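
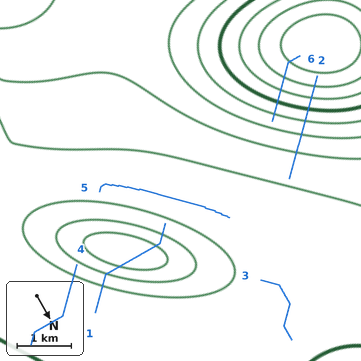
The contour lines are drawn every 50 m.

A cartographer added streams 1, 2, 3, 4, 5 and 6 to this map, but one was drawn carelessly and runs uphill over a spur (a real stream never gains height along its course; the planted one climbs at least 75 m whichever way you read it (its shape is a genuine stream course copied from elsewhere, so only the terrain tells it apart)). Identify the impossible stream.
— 1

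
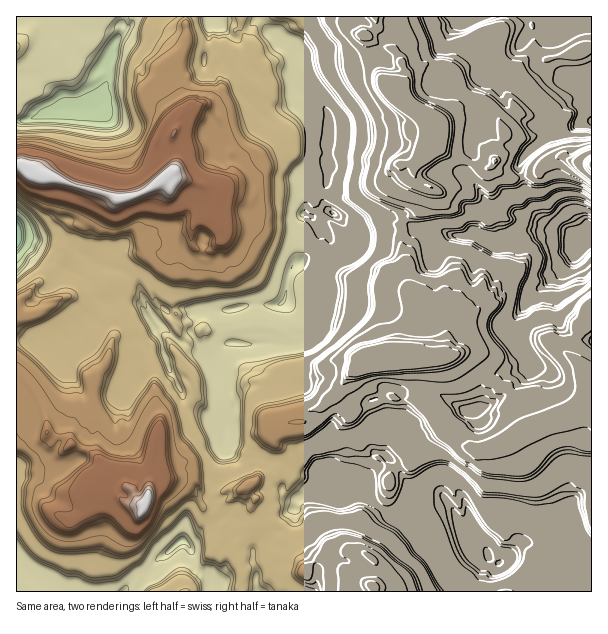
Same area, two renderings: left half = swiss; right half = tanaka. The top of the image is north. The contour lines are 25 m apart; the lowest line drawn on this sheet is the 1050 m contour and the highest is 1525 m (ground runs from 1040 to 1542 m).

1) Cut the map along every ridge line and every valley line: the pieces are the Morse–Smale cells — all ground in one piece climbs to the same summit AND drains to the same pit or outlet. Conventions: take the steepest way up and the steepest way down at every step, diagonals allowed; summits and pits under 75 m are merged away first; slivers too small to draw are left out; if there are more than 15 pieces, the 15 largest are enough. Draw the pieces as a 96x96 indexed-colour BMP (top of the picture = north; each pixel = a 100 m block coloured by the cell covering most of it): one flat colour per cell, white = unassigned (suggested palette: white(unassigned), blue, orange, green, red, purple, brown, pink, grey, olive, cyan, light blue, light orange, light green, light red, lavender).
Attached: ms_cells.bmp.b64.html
<image width="96" height="96" href="data:image/bmp;base64,Qk12EgAAAAAAAHYAAAAoAAAAYAAAAGAAAAABAAQAAAAAAAASAAATCwAAEwsAABAAAAAAAAAA////ALR3HwAOf/8ALKAsACgn1gC9Z5QAS1aMAMJ34wB/f38AIr28AM++FwDox64AeLv/AIrfmACWmP8A1bDFAAAAAAmZmZmZmQAAAAAAAAAAAAAAAAAAAAAAAAAAALu7u7u7u7u73d3d3d3d3d3d3QAAAJmZmZmZmZAAAAAAAAAAAAAAAAAAAAAAAAAAALu7u7u7u7u7vd3d3d3d3d3d3QAJmZmZmZmZmZkAAAAAAAAAAAAAAAAAAAAAAAAAALu7u7u7u7u7vd3d3d3d3d3d3QCZmZmZmZmZmZmZAAAAAAAAAAAAAAALuwAAAAAAALu7u7u7u7u7u93d3d3d3d3d3QmZmZmZmZmZmZmZkAAAAAAAAAAAAAu7u7AAAAAAALu7u7u7u7u7u93d3d3d3d3d3ZmZmZmZmZmZmZmZmQAAAAAAAAAAAAu7u7uwAAAAC7u7u7u7u7u7u7Mz3d3d3d3d3ZmZmZmZmZmZmZmZmZAAAAAAAAAAALu7u7u7uwAAu7u7u7u7u7u7u7MzPd3d3d3d3ZmZmZmZmZmZmZmZmZkAAAAAAAAAALu7u7u7u7u7u7u7u7u7u7u7uzMzPd3d3d3d3ZmZmZmZmZmZmZmZmZmZkAAAAAAAAAu7u7u7u7u7u7u7u7u7u7uzMzMzMzM93d3d3ZmZmZmZmZmZmZmZmZmZmQAAAAAAAAu7u7u7u7u7u7u7u7uwAAuzMzMzMzMzM93d3ZmZmZmZmZmZmZmZmZmZmZkAAAAAAAALu7u7u7u7u7u7u7sAAAAzMzMzMzMzMzPd3ZmZmZmZmZmZmZmZmZmZmZmZAAAAAAALu7u7u7u7u7u7u7sAAAAzMzMzMzMzMzPd3ZmZmZmIiZmZmZmZmZmZmZmZAAAAAAAAu7u7u7u7u7u7u7AAAAMzMzMzMzMzMzPd3ZmZmYiIiJmZmZmZmZmZmZmQAAAAAAAAu7u7u7u7u7AAAAAAAAMzMzMzMzMzMzPd3ZmZiIiIiImZmZmJmZmZmZiAAAAAAAAAC7u7u7u7uwAAAAAAADMzMzMzMzMzMzPd3YiIiIiIiImZmYiImZmZmYiAAAAAAAAAC7u7u7u7sAAAAAAzMzMzMzMzMzMzMzM93YiIiIiIiIiIiIiImZmZmYiAAAAAAAAAAAC7u7u7AAAAAAMzMzMzMzMzMzMzMzPd3YiIiIiIiIiIiIiImZmZiIiAAAAAAAAAAAAAAzMwAAAAADMzMzMzMzMzMzMzMzM93YiIiIiIiIiIiIiIaJmIiIiAAAAAAAAAAAAAMzMzAAAAAzMzMzMzMzMzMzMzMzM93YiIiIiIiIiIiIiIZmZmiIiGAAAAAAAAAAAAMzMzAAAAMzMzMzMzMzMzMzMzMzMz3YiIiIiIiIiIiIiIZmZmZmZmAAAAAAAAMzMzMzMzMAAAMzMzMzMzMzMzMzMzMzMzM4iIiIiIiIiIiIiIhmZmZmZmAAAAAAMzMzMzMzMzMAADMzMzMzMzMzMzMzMzMzMzM4iIiIiIiIiIiIiIhmZmZmZmAAAAAzMzMzMzMzMzMAAzMzMzMzMzMzMzMzMzMzMzM4iIiIiIiGiIiIiIhmZmZmZmAFVVMzMzMzMzMzMzMzMzMzMzMzMzMzMzMzMzMzMzM4iIiIiGZmiIiIiIhmZmZmZmZVVVMzMzMzMzMzMzMzMzMzMzMzMiIiIjMzMzMzMzM4iIiIhmZmaIiIiIhmZmZmZmZVVVUzMzMzMzMzMzMzMzMzMzMzIiIiIiMzMzMzMzM4iIhmZmZmaIiIiIiGZmZmZhFVVVVTMzMzMzMzMzMzMzMzMzMyIiIiIiIjMzMzMzM4iIhmZmZmiIiIiIiGZmZmZhFVVVVVMzMzMzMzMzMzMzMzMzMiIiIiIiIiIzMzMzM4iIhmZmZmiIiIiIiGZmZmYRFVVVVVVVUzMzMzMzMzMzMzMzIiIiIiIiIiIiMzMzM4iIhmZmZmiIiIiIiGZmZmYRFVVVVVVVVTMzMzMzMzMzMzMzIiIiIiIiIiIiIiIzMwCIZmZmZmiIiIiIhmZmZhERFVVVVVVVVVUzMzMjMzMzMzMzIiIiIiIiIiIiIiIiIgAAZmZmZmiIiIiIhmZmYRERVVVVVVVVVVVVMzMiIjMzMzMyIiIiIiIiIiIiIiIiIgAAZmZmZmiIiIiIhmZmERERVVVVVVVVVVVVMzIiIiIiIiIiIiIiIiIiIiIiIiIiIgAGZmZmZmiIiIiIhmZhERERVVVVVVVVVVVVVTIiIiIiIiIiIiIiIiIiIiIiIiIiIgBmZmZmZmiIiIiIhmZhERERVVVVVVVVVVVVVSIiIiIiIiIiIiIiIiIiIiIiIiIiIgZmZmZmZmiIiIiIhmZhERERVVVVVVVVVVVVVVIiIiIiIiIiIiIiIiIiIiIiIiIiImZmZmZmZmiIiIiIhmYREREVVVVVVVVVVVVVVVUiIiIiIiIiIiIiIiIiIiIiIiIiImZmZmZmZmaIiIiGZmEREREVVVVVVVVVVVVVVVVSIiIiIiIiIiIiIiIiIiIiIiIiImZmZmZmZmZoiIiGZmEREREVVVVVVVVVVVVVVVVVVVUiIiIiIiIiIiIiIiIiIiIiImZmZmZmZmZmiIiGZmERERERVVVVVVVVVVVVVVVVVVVVVSIiIiIiIiIiIiIiIiIiImZmZmZmZmZmZmZmZhERERERVVVVVVVVVVVVVVVVVVVVVSIiIiIiIiIiIiIiIiIiImZmZmZmZmZmZmZmZhERERERERERERERFVVVVVVVVVVVVSIiIiIiIiIiIiIiIiIiImZmZmZmZmZmZmZmZhERERERERERERERERVVVVVVVVVVVSIiIiIiIiIiIiIiIiIiImZmZmZmZmZmZmZmYRERERERERERERERERFVVVVVVVVVVVIiIiIiIiIiIiIiIiIiImZmZmZmZmZmZmZmYRERERERERERERERERVVVVVVVVVVVVIiIiIiIiIiIiIiIiIiImZmZmZmZmZmZmZmYRERERERERERERERERVVVVVVVVVVVVUiIiIiIiIiIiIiIiIiIgAAZmZmZmZmZmZmEREREREREREREREREVVVVVVVVVVVVVUiIiIiIiIiIiIiIiIiIgAAZmZmZmZmZmZmERERERERERERERERERFVVVVVVVVVVVUiIiIiIiIiIiIiIiIiIgAGZmZmZmZmZmZhEREREREREREREREREREVVVVVVVVVVVIiIiIiIiIiIiIiIiIiIgBmZmZmZmZmZmZhEREREREREREREREREREVVVVVVVVVVSIiIiIiIiIiIiIiIiIiIgAGZmZmZmZmZmZhEREREREREREREREREREVVVVVVVVVUiIiIiIiIiIiIiIiIiIiIgAAZmZmZmZmZmYREREREREREREREREREREVVVVVVVVVIiIiIiIiIiIiIiIiIiIiIgAABmZmZmZmZmERERERERERERERERERERFVVVVVVVVVIiIiIiIiIiIiIiIiIiIiIgAAAGZhFmZmZhERERERERERERERERERERVVVVVVVVVVIiIiIiIiIiIiIiIiIiIiIgAAAAEREWYREREREREREREREREREREREVVVVVVVVVVVUiIiIiIiIiIiIiIiIiIiIgAAAO4REREREREREREREREREREREREREVVVVVVVVVVVUiIiIiIiIiIiIiIiIiIiIgAA7u4REREREREREQERERERERERERERERFVVVVVVVVVUiIiIiIiIiIiIiIiIiIiIgDu7u4REREREREREAABEQABEREREREREREVVVVVVVVVIiIiIiIiIiIiIiIiIiIiIu7u7u4REREREREREAAAAAAAEREREREREREVVVVVVVVVIiIiIiIiIiqgAiIiIiIiIu7u7u4REREREREREQAAAAAAEREREREREREVVVVVVVVVIiIiIiqiKqqqAAIiIiIgAO7u7u7hEREREREREREREAAAERERERERERFVVVVVVVVVIiIqqqqqqqqqqqqqqgAAAO7u7u7u4REREREREREREQAAERERERERERFVVVd3VVVVKqqqqqqqqqqqqqqqAAAAAO7u7u7u4RERERERERERERABERERERERERFVVXd3d1V3eqqqqqqqqqqqqqqgAAAAAO7u7u7u7hERERERERERERERERERERERERERd3d3d3d3d3qqqqqqqqqqqqoAAAAAAO7u7u7u7hEREREREREREREREREREREREREXd3d3d3d3d3qqqqqqqqqqqqoAAAAAAO7u7u7u7uEREREREREREREREREREREREREXd3d3d3d3d3qqqqqqqqqqqqAAAAAAAO7u7u7u7uFERERBEREREREREREREREREREXd3d3d3d3d3eqqqqqqqqqqqAAAAAAAO7u7u7u5EREREREQREREREAERERERERERERd3d3d3d3d3eqqqqqqqqqqqAAAAAAAO7u7u5ERERERERERBEREAAAARERERERERERd3d3d3d3d3qqqqqqqqqqqgAAAAAAAO7uREREREREREREREEAAAAAABERERERERERd3d3d3d3d6qqqqqqqqqszAAAAAAAAO5EREREREREREREREAAAAAAABERERERERERd3d3d3d3d6qqqqqqqqrMzAAAAAAAAERERERERERERERERAAAAAAAABERERERERERd3d3d3d3d3qqqqqqqqrMzAAAAAAAAERERERERERERERERAAAAAAAABERERERERERd3d3d3d3d3eqqqqqqqrMzMAAAAAAAERERERERERERERERAAAAAAAABERERERERERd3d3d3d3d3d6qqqqqqrMzMwAAAAAAEREREREREREREREQAAAAAAAARERERERERERd3d3d3d3d3d6qqqqqqqszMzAAAAAAERERERERERERERERAAAAAAAARERERERERERd3d3d3d3d3d6qqqqqqqszMzMAAAAAEREREREREREREREREQAAAAAARERERERERERd3d3d3d3d3d3qqqqqqqszMzMwAAAAERERERERERERERERERAAAAAERERERERERERd3d3d3d3d3d3qqqqqqqszMzMzMwAAERERERERERERERERERAAAAAERERERERERERd3d3d3d3d3d6qqqqqqqszM//zMzMzEREREREREREREREREREAAABERERERERERERd3d3d3d3d3eqqqqqqqrMz////MzMzEREREREREREREREREREQAABERERERERERERd3d3d3d3d6qqqqqqqqzM//////zMzEREREREREREREREREREEREREREREREREREXd3d3d3d3eqqqqqqqrMzM///////M/0REREREREREREREREREERERERERERERERd3d3d3d3d3qqqqqqrMzMzP/////////0RERERERERERERERERBEREREREREREREXd3d3d3d3d6qqqqqqrMzMzP/////////0RERERERERERERERERBERERERERERERF3d3d3d3d3d3qqqqqqzMzMzP/////////0RERERERERERERERERBERERERERERERF3d3d3d3d3d3eqqqqqzMzMzP/////////0RERERERERERERERERBERERERERERERF3d3d3d3d3d3eqqqqszMzMzP/////wAAAEREREREREREREREREQRERERERERERERF3d3d3d3d3d3fMqqzMzMzMz////wAAAAAEREREREREREREREREQRERERERERERERF3d3d3d3d3d3zMzMzMzMzMz///8AAAAAAERERERERERERERERERBERERERERERERF3d3d3d3d3d8zMzMzMzMzMzM///wAAAAAEREREREREREREREREREERERERERERERF3d3d3d3d3d8zMzMzMzMzMzMz//wAAAAAEREREREREREREREREREERERERERERERd3d3d3d3d8zMzMzMzMzMzMwAAP//AAAAAEREREREREREREREREREERERERERERd3d3d3d3d3fMzMzMzMzMzMzMAAAA//8AAAAEREREREREREREREREREEREREREREXd3d3d3d3d3d8zMzMzMzMzMzMAAAAAAAAAAAEREREREREREREREREREEREREREREXd3d3d3d3d3d8zMzMzMzMzMzAAAAAAAAAAAAEREREREREREREREREREERERERERF3d3d3d3d3d3d8zMzMzMzMzMzAAAAAAAAAAAAA=="/>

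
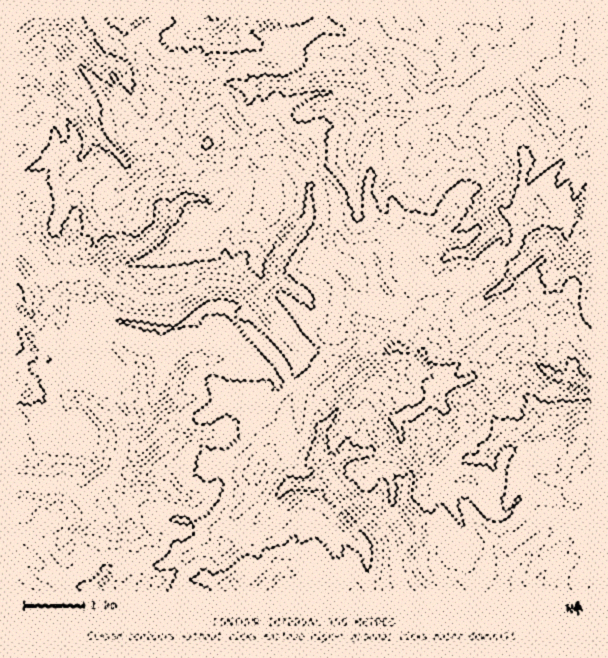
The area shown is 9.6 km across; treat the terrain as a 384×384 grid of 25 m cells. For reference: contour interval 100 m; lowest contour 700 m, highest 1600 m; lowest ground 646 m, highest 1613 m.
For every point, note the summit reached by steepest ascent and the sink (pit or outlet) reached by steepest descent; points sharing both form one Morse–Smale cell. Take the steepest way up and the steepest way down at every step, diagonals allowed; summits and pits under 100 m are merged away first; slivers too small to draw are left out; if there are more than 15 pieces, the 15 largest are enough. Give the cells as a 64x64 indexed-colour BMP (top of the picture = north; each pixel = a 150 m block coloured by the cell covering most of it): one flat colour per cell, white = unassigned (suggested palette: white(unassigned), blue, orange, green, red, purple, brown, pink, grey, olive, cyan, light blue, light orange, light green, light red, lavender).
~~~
<image width="64" height="64" href="data:image/bmp;base64,Qk12CAAAAAAAAHYAAAAoAAAAQAAAAEAAAAABAAQAAAAAAAAIAAATCwAAEwsAABAAAAAAAAAA////ALR3HwAOf/8ALKAsACgn1gC9Z5QAS1aMAMJ34wB/f38AIr28AM++FwDox64AeLv/AIrfmACWmP8A1bDFAAAAACIAAAAAAAAAAAAAAAAAAADMzMRER3d3d3d3d3d3AAACIiAAAAAAAAAAAAAAAAAADMzMxER3d3d3d3d3d3cAAAIiIgAAAAAAAAAAAAAAAAzMzMxER3d3d3d3d3d3dwAAIiIiIiLd3QAAAAAAAAAADMzMzERHd3d3d3d3d3d3AAIiIiIiIt3d3QAAAAAAAAAAzMzMREd3d3d3d3d3d3cAIiIiIiIt3d3d3dzAAAAAAADMzMxERHd3d3d3d3d3dwIiIiIiIiIi3d3d3MzAAAAAAMzMxEREd3d3d3d3d3d3IiIiIiIiIiIiLd3czMzAAAAAzMzERER3d3d3d3d3d3ciIiIiIiIiIiIi3d3MzMwAAAzMxERERHd3d3d3d3d3dyIiIiIiIiIiIiLd3dzMzMAAzMxEREREd3d3AAd3d3d3IiIiIiIiIiIiIt3d3czMzMzMxERERER3d3cAAHdwAAAiIiJmYiIiIiIiIt3d3MzMzMxERERES7d3ewAAAAAAACImZmZmIiIiIiIiLd3czMzMxERERERLu7e7uwAAAAAAIiZmZmZiIiIiIiIt3dzMzMzEREREREu7u7u7AAAAAAAiJmZmZmIiIiIiIi3d0MzMzERERERERLu7u7sAAAAAACJmZmZmZiIiIiIiLd3dAMzMREREREREu7u7u7u7AAAAZmZmZmZmIiIiIiIt3d3QDERERERERERLu7u7u7u7sABmZmZmZmYiIiIiIi3d3d0DRERERERERES7u7u7u7u7AGZmZmZmZmYiIiIiIt3d3QBERERERERERLu7u7u7u7u7ZmZmZmZmZmIiIiIiIt3dADREREREREREu7u7u7u7u7tmZmZmZmZmIiIiIiIiLd0DNEREREREREu7u7u7u7u7u2ZmZmZmZmYiIiIiIiIi3QA0RERERERES7u7u7u7u7u7ZmZmZmZmZiIiIiIiIiIt0DNERERERERLu7u7u7uwAABmZmZmZmZmIiIiIiIiIiIAMzNEREREREQAuwu7uwAAAGZmZmZmZmYiIiIiIiIiIjMzMzRERERESAAAALuwAAAAZmZmZmZmYiIiIiIiIiIjMzMz7kRERESIgAAAAAAAAAhgAGZmZmYiIiIiIiIiIiMzMzPu7uRE6IiIAAAAAAAACGAABiJmIiIiIiIiIiIjMzMzM+7u7u7oiIiIAAAAAACIYAADIiIiIiIiIiIiIiMzMzMz7u7u7uiIiIiAAAAAAIhgAAMyIiIiIzMiIiIjMzMzMzM+7u7u7oiIiIiIgAAIiGAAAzIiIzMzMzMiIjMzMzMzMzPu7u7uiIiIiIiIiIiIYAADMzMzMzMzMzIiMzMzMzMzM+7u7hGIiIiIiIiIiIhgADMzMzMzMzMzMzMzMzMzMzM+7u4RERiIiIiIiIiIiAAAMzMzM1VVVVMzMzMzMzMzMz7u4RERERiIiIiIiIiIAAAzMzNVVVVVVVVQAzMzMzMzPu7hERERERiIiIiIiIgAADNVVVVVVVVVVVADMzMzMzPu7hEREREREYiIiIiIiAADNVVVVVVVVVVVUAMzMzMz7u7uERERERERGIiIiIiIADMzVVVVVVVVVVVQADMzMz7u7u4RERERERERiIiIiIgzMzNVVVVVVVVVVVAAAAAzPu4REREREREREREYiIiIiDMzM1VVVVVVVVVVUAAAAAMz7hERERERERERERGIiIiIMzMzVVVVVVVVVVVVAAAAADPuEREREREREREREYiIiIgzMzNVVVVVVVVVVVAAAAAAM+4RERERERERERERGIiIiDUzM1VVmVVVVVVVAAAAAAAD4RERERERERERERERERGIVVU1VVWZlVVVVVVQAAAAAAPhERERERERERERERERERgFVVVVVZmVVVVVVVUAAAAADuERERERERERERERERERGAAABZWZmZmVVVVVVQAAAAAO4RERERERERERERERERER8AAPmZmZmZlVVVVVUAAAAAoRERERERERERERERERERH/8A/5mZmZmZmVVVVQAAAACqoREREREREREREREREREf////mZmZmZmZlVVVUAAACqqqERERERERERERERERER/////5mZmZmZqqVVVQAACqqqoRERERERERERERERERH/////mZmZmZmqqqqqqgqqqqqqEREREREREREREREREf////+ZmZmZmaqqqqqqqqqqqqoRERERERERERERERER/////5mZmZmZqqqqqqqqqqqqqqERERERERERERERERH////5mZmZmZmaqqqqqqqqqqqqqhEREREREREREREREf////mZmZmZmZqqqqqqqqqqqqqqERERERERERERERER////+ZmZmZmZmqqqqqqqqqqqqqERERERERERERERERH////5mZmZmQAAqqqqEREaqqqqoREREREREREREREREf///5mZAJmQAAAKqqoRERERERERERERERERERERERER////mZAAmZAAAAAKoRERERERERERERERERERERERERGZ//mZAAAJAAAAAAAAAAARERERERERABEREREREREREZmZmZkAAAAAAAAAAAAAAAERERERERAAARERERERERERCZmZkAAAAAAAAAAAAAAAAREREREAAAABEREREREREREAmZkAAAAAAAAAAAAAAAAAAREREQAAAAEREREREREREQAAAAAAAAAAAAAAAAAAAAAAEREQAAAAARERERERERER"/>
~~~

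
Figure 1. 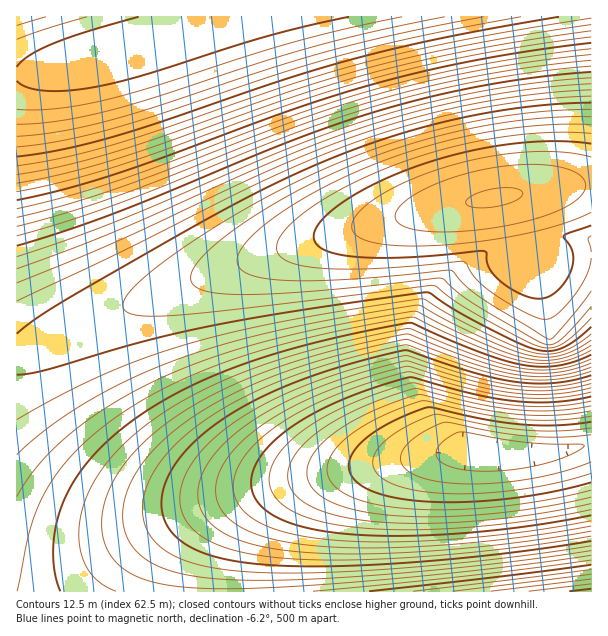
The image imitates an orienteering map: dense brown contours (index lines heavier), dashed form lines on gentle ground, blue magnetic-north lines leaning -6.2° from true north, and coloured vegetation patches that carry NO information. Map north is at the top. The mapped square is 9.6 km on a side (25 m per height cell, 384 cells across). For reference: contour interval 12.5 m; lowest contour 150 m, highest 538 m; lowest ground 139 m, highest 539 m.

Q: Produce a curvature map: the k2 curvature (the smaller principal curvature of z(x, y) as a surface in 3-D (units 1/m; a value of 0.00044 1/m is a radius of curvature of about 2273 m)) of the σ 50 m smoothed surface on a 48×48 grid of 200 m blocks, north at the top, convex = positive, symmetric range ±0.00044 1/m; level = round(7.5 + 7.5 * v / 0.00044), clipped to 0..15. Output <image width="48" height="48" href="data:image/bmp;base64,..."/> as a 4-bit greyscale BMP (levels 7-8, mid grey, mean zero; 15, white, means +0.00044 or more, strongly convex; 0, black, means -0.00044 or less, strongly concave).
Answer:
<image width="48" height="48" href="data:image/bmp;base64,Qk32BAAAAAAAAHYAAAAoAAAAMAAAADAAAAABAAQAAAAAAIAEAAATCwAAEwsAABAAAAAAAAAAAAAAABEREQAiIiIAMzMzAERERABVVVUAZmZmAHd3dwCIiIgAmZmZAKqqqgC7u7sAzMzMAN3d3QDu7u4A////AHd3d3d3d3d3d3d3d3d3d3d3d3d3d3d3d3d3d3d3d3d3d3d3d3d3d3d3d3d3d3d3d3d3d3d3d3d3d3d3d3d3d3d3d3d3d3d3d3d3d3d3d3d3dmZmZmZmZnd3d3d3d3d3d3d3d3d3d3d2ZmZmZmZmZmZmZmd3d3d3d3d3d3d3d3dmZmZmZmZmZmZmZmZmZmZ3d3d3d3d3d3dmZmZmZmZmZmZmZmZmZmZmZnd3d3d3d3dmZmZmZmZmZmZmZmZmZmZmZnd3d3d3d3dmZmZmZmZmZmZmZmZmZmZmZnd3d3d3d3d2ZmZmZmZmZmZmZmZmZmZmZnd3d3d3d3d2ZmZmZmZmZmZmVVVVVVZmZnd3d3d3d3d3dmZmZmZmZmZmVVVVMQABNHd3d3d3d3d3d2ZmZmZmZmZmZVMAABIQAHd3d3d3d3d3d3dmZmZmZmZmZAA1ZmZmVXd3d3d3d3d3d3d3ZmZmZmZmQDZmZmZmZnd3d3d3d3d3d3d3d3ZmZmZkBXZmZmZmZnd3d3d3d3d3d3d3d3d3ZmZhV3d3ZmZmZnd3d3d3d3d3d3d3d3d3d3dCd3d3d3ZmZod3d3d3d3d3d3d3d3d3d3cmd3d3d3dmZ4h3d3d3d3d3d3d3d3d3d3cXd3d3d3d3d4iHd3d3d3d3d3d3d3d3d3cXd3d3d4npd4iHd3d3d3d3d3d3d3d3d3cmd3d3d3i4h4iHd3d3d3d3d3d3d3d3d3c0iIiHd3eIiIh3d3d3d3d3d3d3d3d3d3dheIiIiIiIiHd3d3d3d3d3d3d3d3d3d3dzOIiIiIiIiHd3d3d3d3d3d3d3d3d3d3d3JIiIiIiIiHd3d3d3d3d3d3d3d3d3d3iIcjeIiIiIiHd3d3d3d3d3d3d3d3d3iIiIh0FYiIiIiHd3d3d3d3d3d3d3d3eIiIiIiIYhNoiIiHd3d3d3d3d3d3d3d4iIiIiIiIiHQhEREXd3d3d3d3d3d3d3iIiIiIiIiIiIiId3d3d3d3d3d3d3d3d4iIiIiIiIiIiIiIiIiHd3d3d3d3d3d3d4iIiIiIiIiIiIiIiIiHd3d3d3d3d3d3eIiIiIiIiIiIiIiIiIiHd3d3d3d3d3d3eIiIiIiIiIiIiIiIiIiHd3d3d3d3d3d3eIiIiIiIiIiIiIiIiIiHd3d3d3d3d3d3d4iIiIiIiIiIiIiIiIiHd3d3d3d3d3d3d3iIiIiIiIiIiIiIiIiHd3d3d3d3d3d3d3d4iIiIiIiIiIiIiIiGZmZmd3d3d3d3d3d3eIiIiIiIiIiIiIiGZmZmZmZmd3d3d3d3d3eIiIiIiIiIiIiGZmZmZmZmZmZ3d3d3d3d3d4iIiIiIiIiGZmZmZmZmZmZmZnd3d3d3d3d4iIiIiIiGZmZmZmZmZmZmZmZmd3d3d3d3d3d3d3d2ZmZmZmZmZmZmZmZmZmd3d3d3d3d3d3d2ZmZmZmZmZmZmZmZmZmZmZ3d3d3d3d3d2ZmZmZmZmZmZmZmZmZmZmZmZnd3d3d3d2ZmZmZmZmZmZmZmZmZmZmZmZmZmd3d3dw=="/>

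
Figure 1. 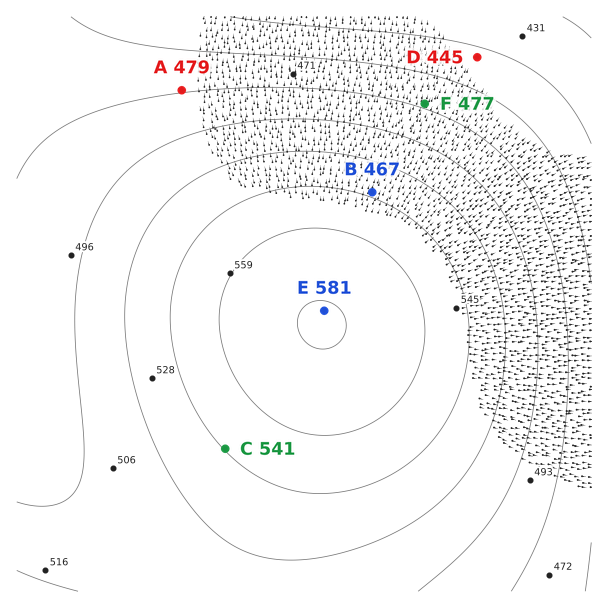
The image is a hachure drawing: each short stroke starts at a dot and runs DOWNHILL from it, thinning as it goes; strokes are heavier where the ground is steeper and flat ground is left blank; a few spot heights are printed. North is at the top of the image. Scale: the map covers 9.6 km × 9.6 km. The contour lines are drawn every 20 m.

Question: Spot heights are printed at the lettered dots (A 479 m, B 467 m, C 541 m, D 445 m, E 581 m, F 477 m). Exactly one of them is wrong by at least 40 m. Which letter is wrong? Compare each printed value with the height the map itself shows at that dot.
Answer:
B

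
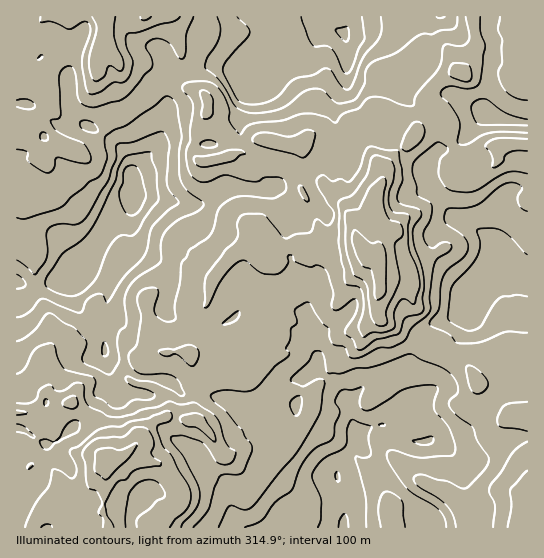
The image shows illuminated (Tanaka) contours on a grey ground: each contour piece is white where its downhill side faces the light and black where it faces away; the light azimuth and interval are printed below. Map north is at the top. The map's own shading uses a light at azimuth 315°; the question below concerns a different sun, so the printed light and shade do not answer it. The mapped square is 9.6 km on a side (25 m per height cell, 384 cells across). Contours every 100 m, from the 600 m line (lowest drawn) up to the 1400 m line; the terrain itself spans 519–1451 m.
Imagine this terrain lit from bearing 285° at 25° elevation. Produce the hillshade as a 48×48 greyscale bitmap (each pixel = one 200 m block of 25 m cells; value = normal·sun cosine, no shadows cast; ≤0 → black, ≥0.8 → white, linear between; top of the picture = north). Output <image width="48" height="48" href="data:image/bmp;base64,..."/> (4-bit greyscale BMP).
<image width="48" height="48" href="data:image/bmp;base64,Qk32BAAAAAAAAHYAAAAoAAAAMAAAADAAAAABAAQAAAAAAIAEAAATCwAAEwsAABAAAAAAAAAAAAAAABEREQAiIiIAMzMzAERERABVVVUAZmZmAHd3dwCIiIgAmZmZAKqqqgC7u7sAzMzMAN3d3QDu7u4A////AMp5p3qDaqcgAzNFVWdmU3vMp3d5y5rNuauniZp0WapxASNmRFd1RHrNp3eKupq9y4mompl0R6qlACV2M0ZlRYq9t2iamJu8y4mpm6lTNZqmESV3UzVVRZu8qKqYeKzMu2eqi9pSI3mDI0V2VUMjRquqm8qIiKzcu4eJjOxyJGZCNnVEVlMSNauqu7mYeKvdy5iIre2WQ1UiWbYiVmQRJHqbyoiZmaq93Id6zv2ZhCEkeqVEV2UyM0eruHebu7qazHiHm+2qyRA3iWJFaHdUQyWrh4eLy7qYmpmFWLurylRohjJGeHd1QySJiZh5uqupiHeIZod5vLmJhTNXeHaHQzZ2Z4mqupmqmZictCVpy7yphVZ3d2aYQkmmVmi9yoiambuqthRoqqqJpmd3ZnaIUki5ZVaczKd4mbuoqUNqqHeap2d2VFaJdFZ5l2Z5vcdXiKqXeHWMuHeJh4iHZERomGVVaJh4rKdoiKqWVVau63aIdXmHdlRFmoVFRHmZqpiIiLuWVUSu7KiJdmeId3ZFmqkyVEd3iZmZiMynZlSc3bmIiId3eHZGq6thIzZ2Z5qpmcy4ZmabzbmId4mYd3ZXq92lIANWVpu6mLzIZ4ibzJialleJmHZYqa76IAACRpzKmKy3abicy4erqFRomHZ5uWz8IEIAFYvKiKuXe8qd64arqWVoiHd4vIn9MEAAFHm7mbllisu97Jebu3V3d3iIrLndUUAAFGiamcgjeby83bmrvJRYh1V4rNu7UkAAE0aamJchR5zKvcu7rLdYh3Z4i+25QjACIiSJmYcxNXvKrN3KmsuIhniJm+64MRA2QhJomoYzREjKnN3KmbyphmmZjP6XQQBYcxJZqnVFZTSrrO3Kmau6l2iZnP6HYwBHdTRpqmVFZiJpre3LqrvLhlerrfyYZQATVmd3mXZVVSA1je3LvMy6h3iqnfyoJGIBRnd3iYh2VTACbO3Lu8ypiJqpnNzXAFZUVlVomoiHZkEAW+7LqImZiKyom7zqADVph1M2mpiHZlIAOt7cp2eId5upmJztQAN6qXQSZ4mGVmMAKs3ux0VneIiJl4z9cAObqZljVomGd1MAF73v64ZWd3h3dov9chN6qZmnZomZl0MRNXvvybuXiJl0V4q6iWI3mruod2aJh2VEVFnOyJmLyYmWNqqImrUWdqzKmXd3ZXl1VVe+2HZquZqoZ6p4mck2dFmpmYiHVXh2VVet61NYqqupiLp3mal4Y0aJmYiWWIZmVVac7GEWm8y5eKzKd4qYVFeZiHiGa6VFVVab20AGq83Kdozad6yVVVaamIhkbNczM1ebuDAmisy6hXzbh3zIZkOKmLqFbelDElZ3h0JXeKuqpW38l2fNuCKKmFeYfPplElaHVENWZ4iapV79qYae2VN7qFV5i/xkE1eXRENGd3d3hm39u7iMyYV7uZZpiP5iJFeGVVRFd4dmdmvturqbqqZ6qMpohs9hREVlRVVVZ3dVZnzdyZqqrLeLmLuYhZ1jdjNDNERWd3ZWdmvcuYiJzraKqQ=="/>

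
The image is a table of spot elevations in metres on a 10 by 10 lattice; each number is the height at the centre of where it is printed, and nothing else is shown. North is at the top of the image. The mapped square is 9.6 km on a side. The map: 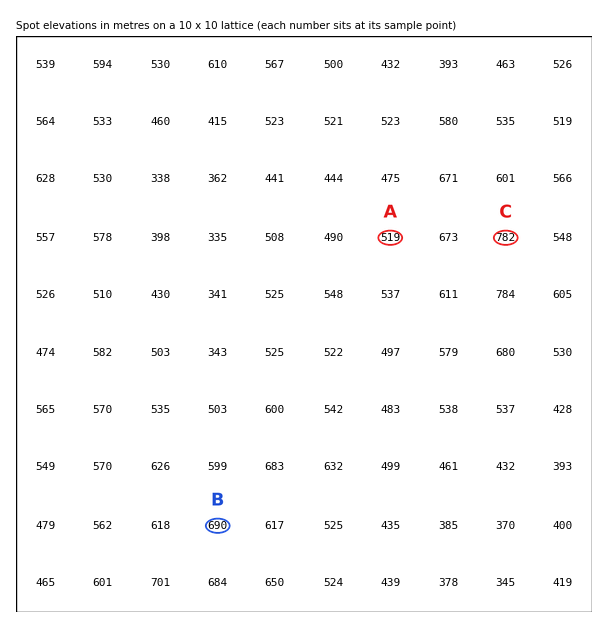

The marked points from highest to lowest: C B A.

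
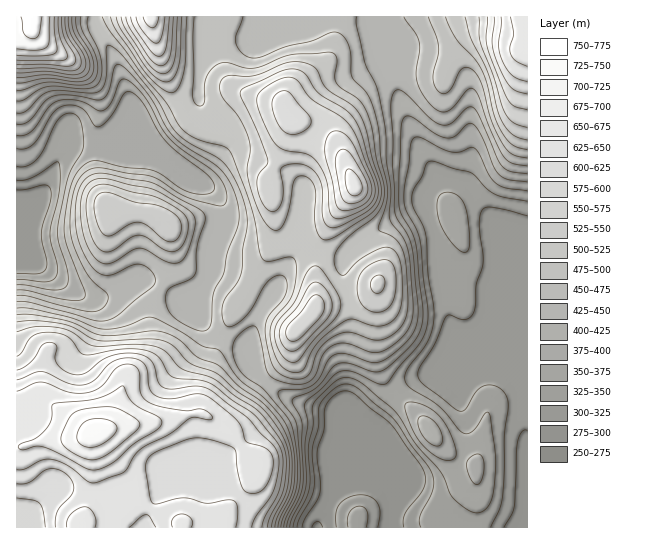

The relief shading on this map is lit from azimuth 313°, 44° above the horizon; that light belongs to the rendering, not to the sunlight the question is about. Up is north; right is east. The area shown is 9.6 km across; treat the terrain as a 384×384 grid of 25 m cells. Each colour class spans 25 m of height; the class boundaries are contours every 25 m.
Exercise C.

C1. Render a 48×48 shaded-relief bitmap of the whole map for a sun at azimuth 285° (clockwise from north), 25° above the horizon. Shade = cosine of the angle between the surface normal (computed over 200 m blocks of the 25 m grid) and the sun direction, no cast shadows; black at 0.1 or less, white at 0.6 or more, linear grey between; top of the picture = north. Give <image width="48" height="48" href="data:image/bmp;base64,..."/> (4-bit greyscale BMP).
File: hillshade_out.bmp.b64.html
<image width="48" height="48" href="data:image/bmp;base64,Qk32BAAAAAAAAHYAAAAoAAAAMAAAADAAAAABAAQAAAAAAIAEAAATCwAAEwsAABAAAAAAAAAAAAAAABEREQAiIiIAMzMzAERERABVVVUAZmZmAHd3dwCIiIgAmZmZAKqqqgC7u7sAzMzMAN3d3QDu7u4A////AKvNy5iJmau6mamHYgAWrMuXisuqqql3iarMy6iZmau6mqmIcwAEm8uXisy6qql3iZqry6mZqZqqqqqZhQACeruomrzLqql2iZmavLmZmZqqqqqqliABWaqqqqvcu6l2eIiJu7mJmJqqqqqqlyAAWaqqqqvdu6l2eIiJq6mIiJqqqqqrpzAAWaqqqqvcuql2eJiJq6h3d4mqqqqrqDAAaaqqqrzbmql2eJmqu6h2ZniZqqqqqEABaaqqqs3Kial2eKq7y6mHd3eImamZh0ECWKqqrO64eKqHeKq8zLqYiIiImZmIdkMzSKqqve2oeKqHiKqrzLupmZmZmZiHZVVUSKqqzNyXebuYiKqqu7upmJmqqYd3ZVZlR5q8u7qYiruYiLuqqry6h4mruYd3d3h1NIrLqpmImrupicupmrzLl2iruYZniZl1M2q6mIiJqrupmsupmr3cp2eJqYdoq7p1NHmpdmeJqqqqqsypmrzcuHd4mZd5vdp0RompdVZ5qqqqqsy5iavMupiHiZiJvupkRoqpdURomqqqqsy6iIq7u6mYiamJz/t0RomphkRGmqqqqsy6mIm7u7qYmrqIz/2VRXmph1NGiZmqqruqmZq7u6mZq8uXrv/IVXmph1M2iZmaqqqZmqu8u6mZqsyoi+/rdXmphkM2moiaqqqaq7u7u6mZqsy5ic/9loq6hkJHqpiaqqqrvMuqq7qZmrzKiK39l5vKhTJHqpiaqqq8zcuZmqqpmavLqJzcmKzLlSJIqpiaqqq93duYiaqYiavMuZrLmJvMljJIqpiJqqq93tuXiaqXeKzMupmrmIrMpzJIqpeJqqrN7tyYeauWV6zMy5mqqHirqENZuoeKqqrO7uyoibuVRpvdy5mbuGaJl1V6uXeaqqrO/+ypibqGVorN25icynVWdlaLuXeaqqrP//y5mqqHeJrO64ec3JUzNFeruXiZqqq+//25mqmIiave64aM7shBAlirqYmZmZmt//25mph4m83u64aL7+pQAUiqqZqqmYib//2pqpiJq83u24eL7+pRAleaqqu6mYiK3uyqqpmaq83dy5ib3tlBI2eZqqvLqYh5vMuqqqqru7vMy6mbzbcyNGeaqazcuYh4rLqqqqq8u6q8zLqavKYzRWiaqZztuodnm7qaqqzcupqszLqZq5ZERXmqmJzuunZWi8qJqs7cqpq8zLqZqpZUVnq6iJ3+unZVisp4qt7bqqq8zLqZmYdlVpq6h53+unZVeap2m+7Kmru8zLqZmYd2Z5u6h53+unZWeIhmnO2omru8zLmIiIiHeKu6h53+unZnd2VGrduHisy7zMqHeIiIibu6mJ3+ynZnhjI3vtplerurzduYiIiImrzLmK3+ynd4dSJJ3tlUabqqvNypmHeImrzLqb7+uoh3ZCNr79hDaaqZq8y7qYd4mrvLus7+upl1Mzac7sczWKqZqqq7upeJmru7u879uqljEljO/rYiWJmZqqqqqpiJqqu7u87tuqliAlrf/aUiWJqZmqqqqpiJqqu7u83uyw=="/>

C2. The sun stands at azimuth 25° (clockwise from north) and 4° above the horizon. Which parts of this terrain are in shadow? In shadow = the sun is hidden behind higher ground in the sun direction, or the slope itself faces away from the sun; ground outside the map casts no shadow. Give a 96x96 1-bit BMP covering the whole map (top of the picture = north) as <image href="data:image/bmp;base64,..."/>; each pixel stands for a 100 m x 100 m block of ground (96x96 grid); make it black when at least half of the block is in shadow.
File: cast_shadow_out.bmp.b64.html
<image width="96" height="96" href="data:image/bmp;base64,Qk2+BAAAAAAAAD4AAAAoAAAAYAAAAGAAAAABAAEAAAAAAIAEAAATCwAAEwsAAAIAAAAAAAAA////AAAAAAB8AAAAAAAAAAAAAAF+AAAAAAAAAAMAAAD/AAAAAAAAAAeAAAD/gAAAAAAAAAfAAAD/4AAAAAAAAAfwAAD/+AAAAAAAAAf4AAD//AAAAAAAAA/8AAD//gAAAAAAAA/+AAD//4AAAAAAAA//AADf/8AAAAAAAA//gADf/8AAAAAAAA//gACf/8AAAAAAYB//gACf/8AAAAAA8B//gAAP/8PAAAAA+D//AAAH/wfwAAAB/H//AAAD+Af4AAAB///+AAAAAAf8PAAB///8AAAAAAH4fAAB///4AAAAAAAAOAAB///wAAAAAAAAAAAB///gAAAAAAAAAAAB///AAAAAAAAAAAAB///AAAAAAAAAAAB///8AAAAAAAAAAAH///4AAAAAAAAAAAP///wAAAAAAAAAAAf///gAAAAAAAAAAA////gAAAAAAAAAAA////gAAAAAAAAAAA/+f/wAAAAAAAAAAA/8f/4AAAAAAAAAAA/4f/8AAAAAAAAAAA/4f/+AAAAAAAAAAA/5///AAAAAAAAAAAf7///AAAAAAAAAAAf////AAAAAAAAAAAf///8AAAAAAAAAAA/h//wAAAAAAAAAAB8A//gAAAAAAAAAAAAAf/gAAAAAAAAAAAAAAfgAAAAAAAAAAAAAAPgAAAAAPAAAAAAAAPAAAAAA/gAAAAAAAOAAAAAB/w8AAAAAAEAAAAAD/7/AAAAAAAAAAAAH///gAAAAAAAAAAAH///wAABgAAADwAAP///4AAB3wAAH8AA////8AIBv8AAH+AA////8AcAP+AAH+AA//+/8AeAP/AAP/gA//+/+A/AH/gAP/4A//8/8A/gH/wAP/8A//4f8A/wH/wAP/+Af/4f8A/4H/4AP//Cf/wf4B/4H/8Af//jf/wPgB/8H/8Af//z//gHAB/8P/+Af//7//gAAB/+P/+Af/////gAAB/8P//A//////AAAD/8P/+A/////+AAAP/8P/8A/////4AAB//4P/4A/////8AAH//wP/gAf////8AAP//gf/AAf////+AA///Af/AAf//////D//+A/+AA//////////+B/+AA/////////////8AA//////////3//4AB//////////n//AAB//////////H/8AAB/////////+P/wAAB/////////4P/AAAB/////////gP/AAAD/////////AP+AAAD////////+Af8AAAD////////8Af4AAAD////////8A/wAAAD////////8A/gAAAB/f//////8A8AAAAB+P//////4AAAAAAB+P//////4AAAAAAA4P//////4AAAAAAAAP////f/4AAAAAAAAP///+P/4AAAAAAAAP///8P/wAAAAAAAAP/7/wP/wAAAAAAAAP/j/AP/gAAAAAAAAP/D8AP/gAAAAAAAAP/D4Af/gAAAAAAAAP+AAAf/AAAAAAAAAP8AAAf/AAAAAAAAAH4AAAf/AAAAAAAAAAMAAAf+AAAAAAAAAAeAAAP+AAAAAAAAAAfA="/>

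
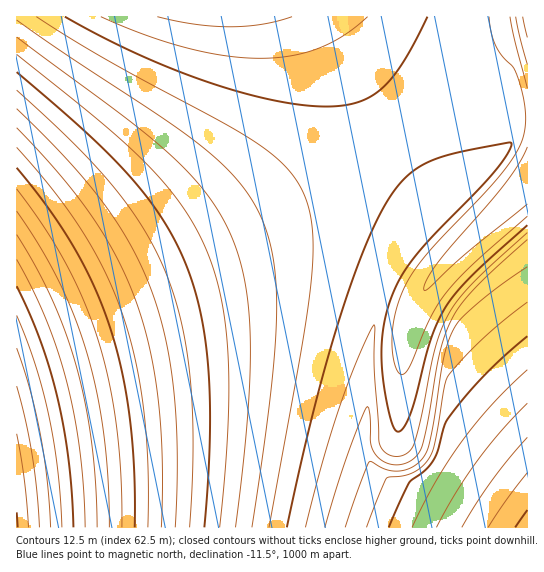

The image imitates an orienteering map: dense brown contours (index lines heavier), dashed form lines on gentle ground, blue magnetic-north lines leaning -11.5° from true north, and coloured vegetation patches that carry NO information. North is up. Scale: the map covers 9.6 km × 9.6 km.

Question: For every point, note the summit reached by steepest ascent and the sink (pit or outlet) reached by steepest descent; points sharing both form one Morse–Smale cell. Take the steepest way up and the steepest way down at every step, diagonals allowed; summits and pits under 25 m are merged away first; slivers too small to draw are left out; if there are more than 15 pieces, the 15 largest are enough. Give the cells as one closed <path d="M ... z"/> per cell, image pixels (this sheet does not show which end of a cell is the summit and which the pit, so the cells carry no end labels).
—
<path d="M394 132l-43 27-94 52-118 57-123 54 1 206 459-1-94-50-10-10-7-14-1-14 3-13 1-63 8-49 8-23 13-25 18-23 30-32z"/><path d="M325 16l-308 0-1 305 6-1 49-21 116-54 112-57 94-55 2-2z"/><path d="M527 45l-18 6-62 46-52 34 50 80-30 32-22 30-17 41-7 35-2 77-3 13 4 22 14 16 8 6 47 22 40 23 51-1z"/><path d="M527 16l-202 1 64 108 5 6 3 0 60-40 52-40 17-4 2-2z"/>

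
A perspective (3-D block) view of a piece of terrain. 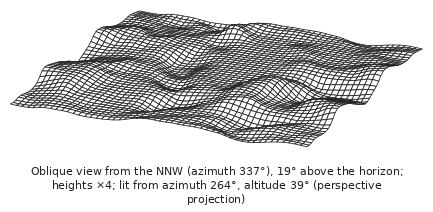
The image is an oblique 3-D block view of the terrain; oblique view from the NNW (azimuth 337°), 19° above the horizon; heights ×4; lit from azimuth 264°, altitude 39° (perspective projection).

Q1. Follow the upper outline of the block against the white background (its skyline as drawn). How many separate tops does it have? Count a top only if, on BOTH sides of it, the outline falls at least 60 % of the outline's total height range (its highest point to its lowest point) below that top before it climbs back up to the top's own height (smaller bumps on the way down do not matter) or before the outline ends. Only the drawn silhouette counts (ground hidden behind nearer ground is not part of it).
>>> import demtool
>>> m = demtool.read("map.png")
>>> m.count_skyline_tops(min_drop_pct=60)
0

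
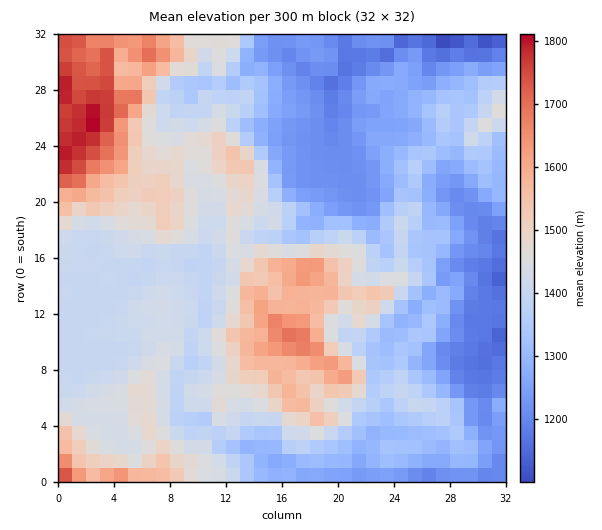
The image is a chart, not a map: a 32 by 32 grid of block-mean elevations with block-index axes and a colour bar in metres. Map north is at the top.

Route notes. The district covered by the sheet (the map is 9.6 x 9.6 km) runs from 1080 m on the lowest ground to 1830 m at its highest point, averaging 1390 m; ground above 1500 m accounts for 18.1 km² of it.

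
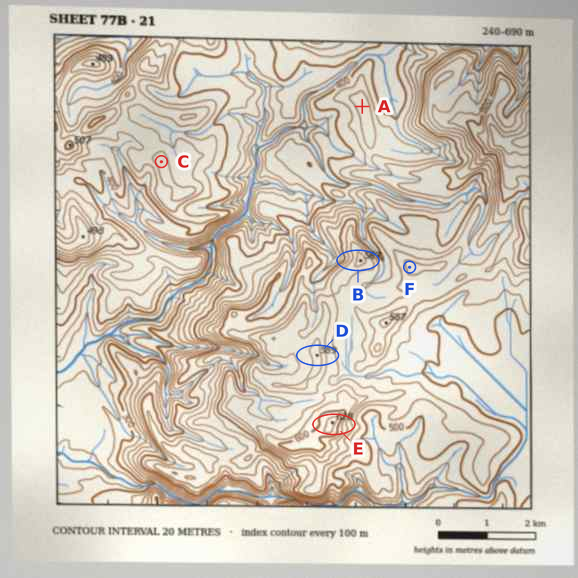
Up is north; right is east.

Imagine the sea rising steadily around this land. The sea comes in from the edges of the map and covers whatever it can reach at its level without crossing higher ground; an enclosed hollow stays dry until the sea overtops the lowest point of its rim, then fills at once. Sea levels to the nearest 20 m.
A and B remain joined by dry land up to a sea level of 440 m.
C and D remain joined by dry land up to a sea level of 380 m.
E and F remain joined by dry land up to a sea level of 540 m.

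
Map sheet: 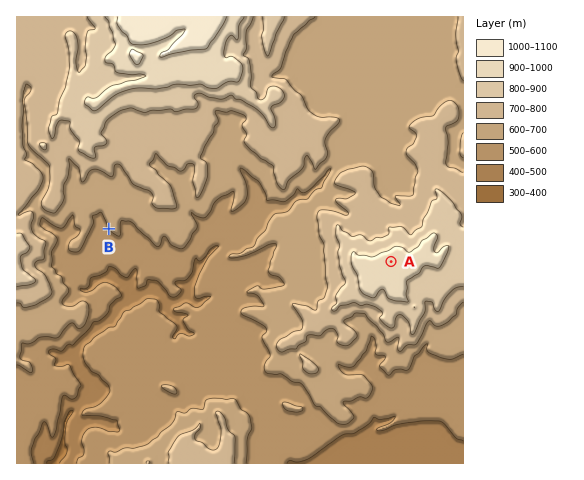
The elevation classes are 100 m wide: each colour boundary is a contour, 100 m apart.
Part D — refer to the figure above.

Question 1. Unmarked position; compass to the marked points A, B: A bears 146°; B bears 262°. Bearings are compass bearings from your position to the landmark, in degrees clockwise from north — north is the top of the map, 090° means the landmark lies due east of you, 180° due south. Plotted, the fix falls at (347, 196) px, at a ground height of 680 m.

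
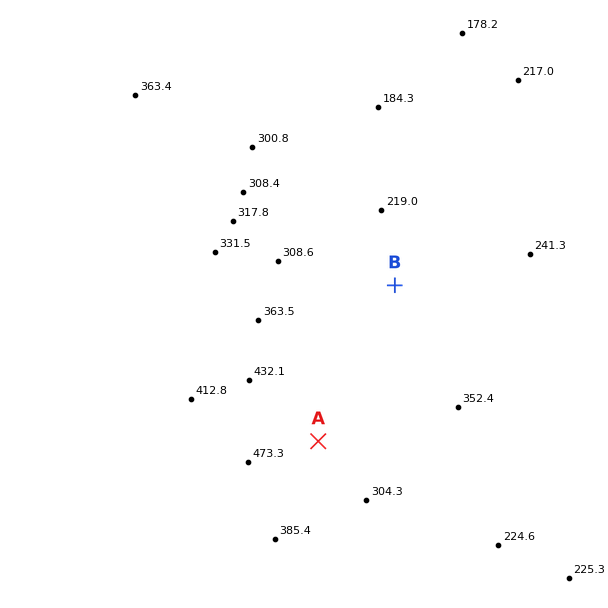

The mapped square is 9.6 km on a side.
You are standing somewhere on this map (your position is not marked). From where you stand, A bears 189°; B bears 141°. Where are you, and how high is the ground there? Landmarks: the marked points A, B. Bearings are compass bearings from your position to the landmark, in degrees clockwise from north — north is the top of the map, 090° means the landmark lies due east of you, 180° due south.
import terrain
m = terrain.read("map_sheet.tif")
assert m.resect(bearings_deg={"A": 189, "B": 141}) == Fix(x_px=351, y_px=232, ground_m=250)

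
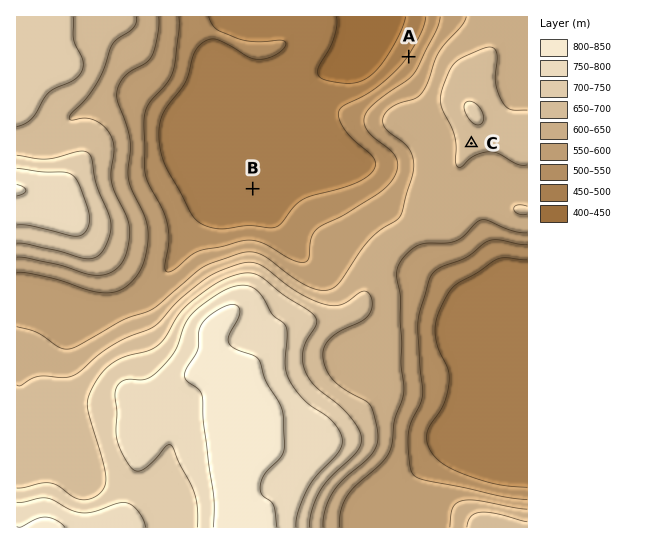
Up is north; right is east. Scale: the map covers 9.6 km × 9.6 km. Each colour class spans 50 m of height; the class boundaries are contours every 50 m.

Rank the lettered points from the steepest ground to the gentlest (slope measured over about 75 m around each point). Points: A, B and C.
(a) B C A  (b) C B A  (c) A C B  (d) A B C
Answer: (c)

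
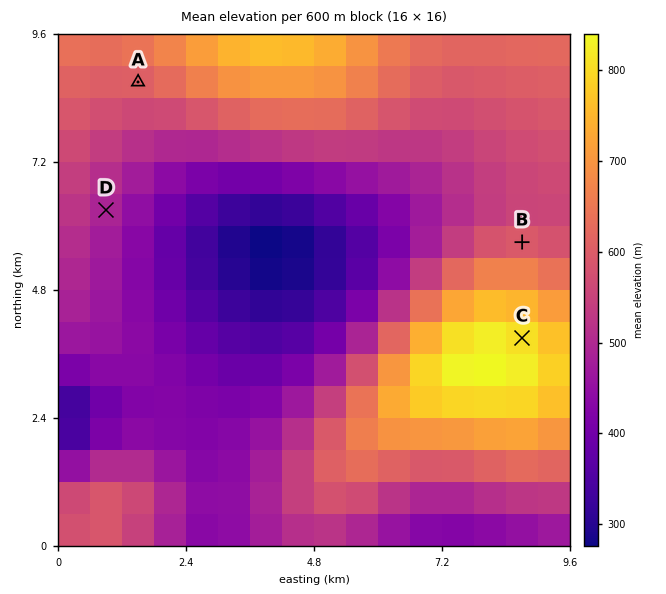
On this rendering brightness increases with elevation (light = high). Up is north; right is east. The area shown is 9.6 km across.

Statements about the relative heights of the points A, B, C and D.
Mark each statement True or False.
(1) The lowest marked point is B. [False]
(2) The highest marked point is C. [True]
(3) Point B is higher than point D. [True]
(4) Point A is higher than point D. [True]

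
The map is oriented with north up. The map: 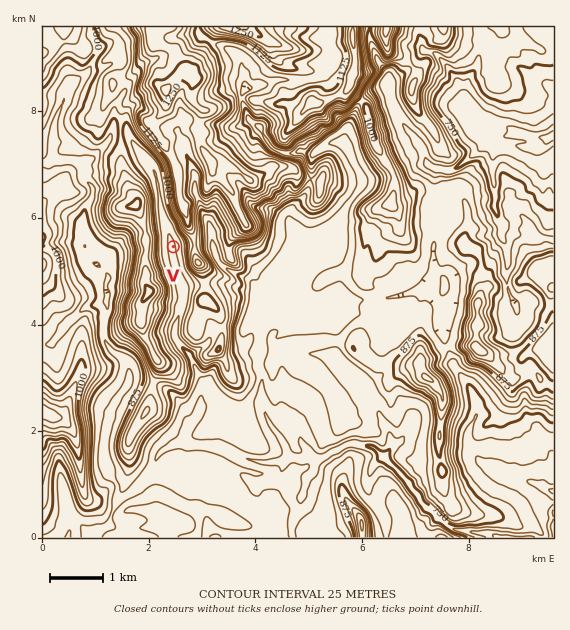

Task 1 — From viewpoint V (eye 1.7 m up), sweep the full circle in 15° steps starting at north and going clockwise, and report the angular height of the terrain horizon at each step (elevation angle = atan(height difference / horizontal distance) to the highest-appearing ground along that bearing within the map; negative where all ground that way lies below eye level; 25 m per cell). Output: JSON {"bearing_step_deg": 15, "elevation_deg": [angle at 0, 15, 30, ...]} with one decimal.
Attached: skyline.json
{"bearing_step_deg": 15, "elevation_deg": [11.7, 19.3, 23.3, 22.2, 19.8, 19.2, 19.2, 20.0, 20.0, 14.4, 4.7, 2.6, 1.7, 9.2, 13.0, 15.5, 16.2, 17.5, 18.6, 18.5, 15.3, 12.2, 9.1, 5.0]}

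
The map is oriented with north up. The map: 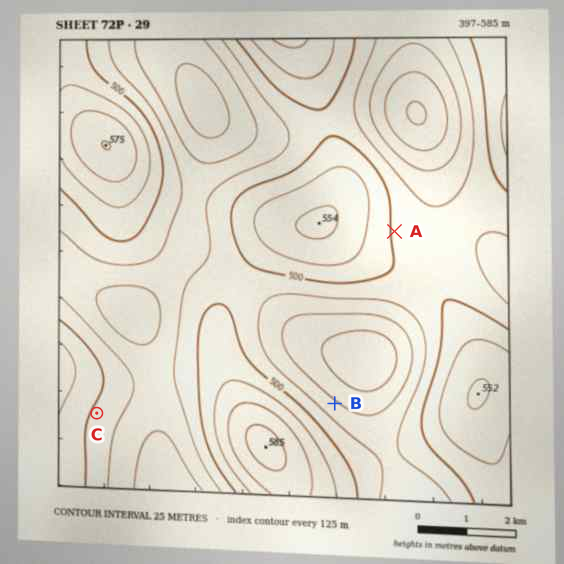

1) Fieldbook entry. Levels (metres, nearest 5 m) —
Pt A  495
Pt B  455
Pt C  495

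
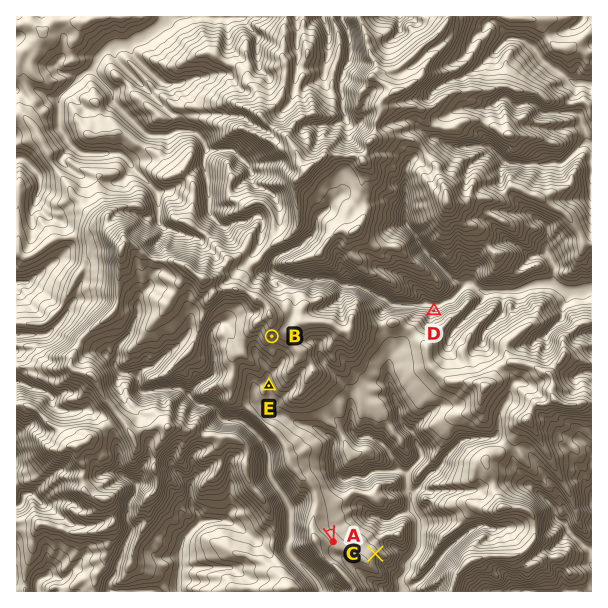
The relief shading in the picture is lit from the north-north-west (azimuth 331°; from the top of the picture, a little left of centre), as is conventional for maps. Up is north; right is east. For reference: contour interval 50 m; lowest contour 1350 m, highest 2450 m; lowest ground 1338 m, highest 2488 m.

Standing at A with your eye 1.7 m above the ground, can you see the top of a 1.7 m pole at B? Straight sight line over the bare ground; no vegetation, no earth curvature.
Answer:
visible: true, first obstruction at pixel None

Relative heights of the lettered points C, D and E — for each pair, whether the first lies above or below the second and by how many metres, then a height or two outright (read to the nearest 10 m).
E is above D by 360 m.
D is below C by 270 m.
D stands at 1440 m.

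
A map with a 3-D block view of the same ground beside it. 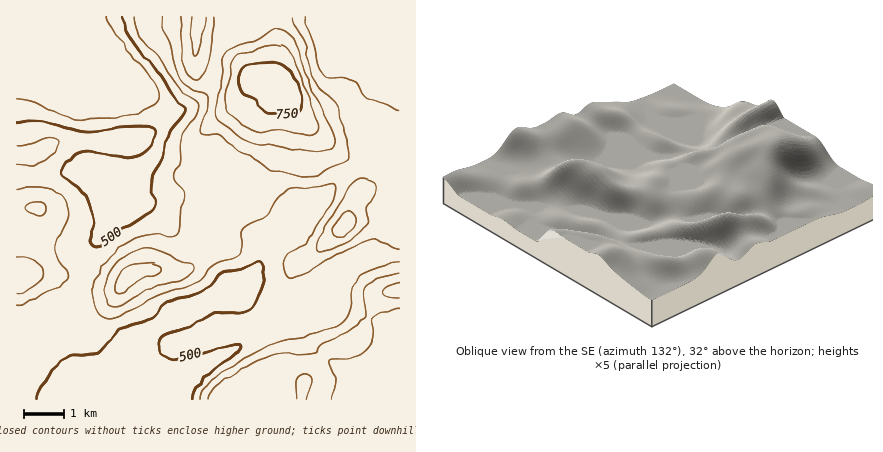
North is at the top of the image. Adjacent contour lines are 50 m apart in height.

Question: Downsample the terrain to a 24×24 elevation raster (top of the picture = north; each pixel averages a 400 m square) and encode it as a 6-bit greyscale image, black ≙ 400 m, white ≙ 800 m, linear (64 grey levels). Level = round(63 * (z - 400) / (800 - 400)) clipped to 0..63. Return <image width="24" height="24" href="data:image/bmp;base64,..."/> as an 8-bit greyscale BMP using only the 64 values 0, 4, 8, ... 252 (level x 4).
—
<image width="24" height="24" href="data:image/bmp;base64,Qk12BgAAAAAAADYEAAAoAAAAGAAAABgAAAABAAgAAAAAAEACAAATCwAAEwsAAAABAAAAAAAAAAAAAAEBAQACAgIAAwMDAAQEBAAFBQUABgYGAAcHBwAICAgACQkJAAoKCgALCwsADAwMAA0NDQAODg4ADw8PABAQEAAREREAEhISABMTEwAUFBQAFRUVABYWFgAXFxcAGBgYABkZGQAaGhoAGxsbABwcHAAdHR0AHh4eAB8fHwAgICAAISEhACIiIgAjIyMAJCQkACUlJQAmJiYAJycnACgoKAApKSkAKioqACsrKwAsLCwALS0tAC4uLgAvLy8AMDAwADExMQAyMjIAMzMzADQ0NAA1NTUANjY2ADc3NwA4ODgAOTk5ADo6OgA7OzsAPDw8AD09PQA+Pj4APz8/AEBAQABBQUEAQkJCAENDQwBEREQARUVFAEZGRgBHR0cASEhIAElJSQBKSkoAS0tLAExMTABNTU0ATk5OAE9PTwBQUFAAUVFRAFJSUgBTU1MAVFRUAFVVVQBWVlYAV1dXAFhYWABZWVkAWlpaAFtbWwBcXFwAXV1dAF5eXgBfX18AYGBgAGFhYQBiYmIAY2NjAGRkZABlZWUAZmZmAGdnZwBoaGgAaWlpAGpqagBra2sAbGxsAG1tbQBubm4Ab29vAHBwcABxcXEAcnJyAHNzcwB0dHQAdXV1AHZ2dgB3d3cAeHh4AHl5eQB6enoAe3t7AHx8fAB9fX0Afn5+AH9/fwCAgIAAgYGBAIKCggCDg4MAhISEAIWFhQCGhoYAh4eHAIiIiACJiYkAioqKAIuLiwCMjIwAjY2NAI6OjgCPj48AkJCQAJGRkQCSkpIAk5OTAJSUlACVlZUAlpaWAJeXlwCYmJgAmZmZAJqamgCbm5sAnJycAJ2dnQCenp4An5+fAKCgoAChoaEAoqKiAKOjowCkpKQApaWlAKampgCnp6cAqKioAKmpqQCqqqoAq6urAKysrACtra0Arq6uAK+vrwCwsLAAsbGxALKysgCzs7MAtLS0ALW1tQC2trYAt7e3ALi4uAC5ubkAurq6ALu7uwC8vLwAvb29AL6+vgC/v78AwMDAAMHBwQDCwsIAw8PDAMTExADFxcUAxsbGAMfHxwDIyMgAycnJAMrKygDLy8sAzMzMAM3NzQDOzs4Az8/PANDQ0ADR0dEA0tLSANPT0wDU1NQA1dXVANbW1gDX19cA2NjYANnZ2QDa2toA29vbANzc3ADd3d0A3t7eAN/f3wDg4OAA4eHhAOLi4gDj4+MA5OTkAOXl5QDm5uYA5+fnAOjo6ADp6ekA6urqAOvr6wDs7OwA7e3tAO7u7gDv7+8A8PDwAPHx8QDy8vIA8/PzAPT09AD19fUA9vb2APf39wD4+PgA+fn5APr6+gD7+/sA/Pz8AP39/QD+/v4A////AFQ8NDQ0NDw8NDQ0VISQkJCQnJiEeGxkYFhMODQ0NDg4NDQ0OFx8kJCQnJiIdGhkYFBQRDg4NDQ0ODw8ODhMaICIiISAfHRoYExMSEhMRDQ0PERITEhARFRkbHSAiIh0YEhISExUUEQ8PDxASFBMSExMTFBccIR4aFRMTExUaGhURDw8PEBAQFBUTExMVHiAfHRgVFRYeJSAZFBEPDw8PEhYTExMTHSUnJB8aFxcdKCglIR4XEA8PEBYWExMTGSAkIh8ZFRQXIicnJCAdFxQREBYaGhUTExUYHRwXExERGB4fHBsdHhsVERMXHSAbFRUXHB0ZFBEPEBQWFxkdHRoWExERFyMoIBsdHh8cFhEPDw8RFBkcGhkZGBMREhwoJB0dHh4bFRAPDw8QExcaGRgZGhYSEhUgIx0aFhcUEA8PDw8QFRgYGBgZHBwaGhgcIR4aFxYSDw8PDw8PFBkYGBkbHyAiIyAdHBoZGRkXEhAREhEPEhkaGh0hJCUnJyYiHBoZFBYWExESFBMQEBkeHyUrLS0uLiohGxsaDw8NCggJCgwODhMdJi0yNTU1MSgeGxsaCQgFBAMDBAQIDBIaJzI1ODs6LiMdGhgXBQQDAwMDAwMGEBwiJTI4Oz05JxwbFxUUAwQEBAMDAwQLGCUpJTE5OjoxHxYWFRMTAgMEBQMDBAoUHSktJiwyNDQsGxQTExMTAgICAwMECBMcICovJiUnKiwlGBMTExQUAgICAgMHDRgeISkwJyUlJSUeFRMTExQVA=="/>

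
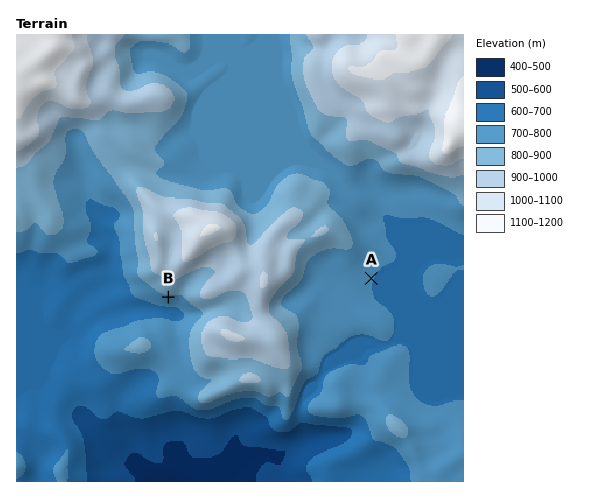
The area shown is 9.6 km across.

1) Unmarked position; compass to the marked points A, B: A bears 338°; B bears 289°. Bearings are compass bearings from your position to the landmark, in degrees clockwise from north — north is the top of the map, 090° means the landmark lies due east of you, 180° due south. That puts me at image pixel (413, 381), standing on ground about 700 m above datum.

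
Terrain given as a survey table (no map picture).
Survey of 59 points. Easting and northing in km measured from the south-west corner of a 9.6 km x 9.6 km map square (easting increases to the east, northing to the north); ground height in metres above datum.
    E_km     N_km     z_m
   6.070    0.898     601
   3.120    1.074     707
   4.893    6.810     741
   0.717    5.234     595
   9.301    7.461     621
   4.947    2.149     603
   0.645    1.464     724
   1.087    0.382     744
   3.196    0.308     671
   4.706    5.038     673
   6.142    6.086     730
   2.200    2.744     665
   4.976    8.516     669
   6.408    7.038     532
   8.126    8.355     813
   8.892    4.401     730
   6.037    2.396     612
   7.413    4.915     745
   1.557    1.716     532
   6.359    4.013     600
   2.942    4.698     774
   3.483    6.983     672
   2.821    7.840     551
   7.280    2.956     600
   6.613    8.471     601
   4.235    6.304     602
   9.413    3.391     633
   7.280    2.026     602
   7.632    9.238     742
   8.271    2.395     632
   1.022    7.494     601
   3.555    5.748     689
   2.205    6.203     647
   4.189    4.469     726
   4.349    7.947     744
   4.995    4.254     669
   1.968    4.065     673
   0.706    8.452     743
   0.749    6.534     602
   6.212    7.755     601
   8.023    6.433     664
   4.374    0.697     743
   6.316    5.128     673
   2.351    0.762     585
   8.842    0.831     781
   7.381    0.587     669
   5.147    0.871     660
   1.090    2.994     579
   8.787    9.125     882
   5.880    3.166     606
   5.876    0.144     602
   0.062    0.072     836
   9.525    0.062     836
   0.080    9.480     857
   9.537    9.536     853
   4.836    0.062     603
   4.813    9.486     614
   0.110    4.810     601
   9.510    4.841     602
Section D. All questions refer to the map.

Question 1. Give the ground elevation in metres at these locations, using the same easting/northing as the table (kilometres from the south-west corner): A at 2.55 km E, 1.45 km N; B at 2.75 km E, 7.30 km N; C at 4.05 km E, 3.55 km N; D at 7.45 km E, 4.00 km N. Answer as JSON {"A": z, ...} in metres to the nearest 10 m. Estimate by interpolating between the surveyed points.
{"A": 640, "B": 600, "C": 670, "D": 670}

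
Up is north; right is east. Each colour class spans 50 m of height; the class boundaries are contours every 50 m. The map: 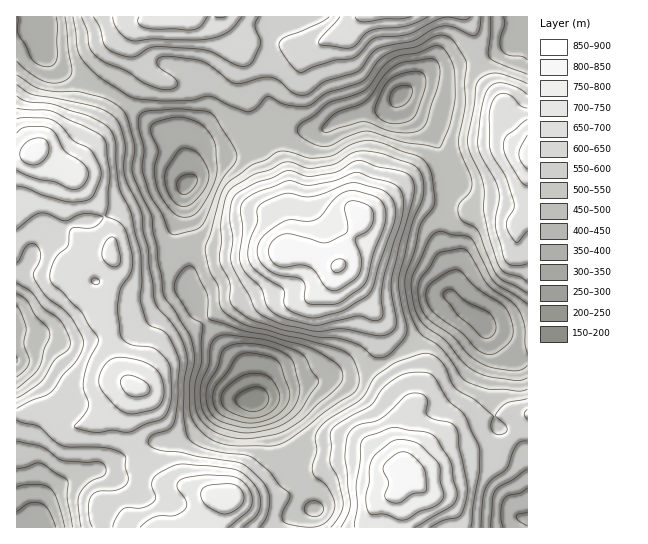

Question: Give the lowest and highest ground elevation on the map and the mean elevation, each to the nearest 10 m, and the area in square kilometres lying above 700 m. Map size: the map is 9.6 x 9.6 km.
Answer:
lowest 170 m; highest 860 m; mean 560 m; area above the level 13.2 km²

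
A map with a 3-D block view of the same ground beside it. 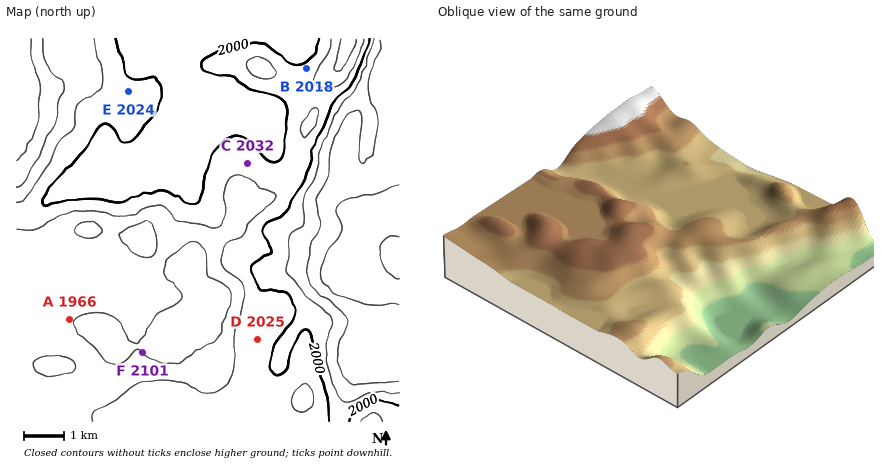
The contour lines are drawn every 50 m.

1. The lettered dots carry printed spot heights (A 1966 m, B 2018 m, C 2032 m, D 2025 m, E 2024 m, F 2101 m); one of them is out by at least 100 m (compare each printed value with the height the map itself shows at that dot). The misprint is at A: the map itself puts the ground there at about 2091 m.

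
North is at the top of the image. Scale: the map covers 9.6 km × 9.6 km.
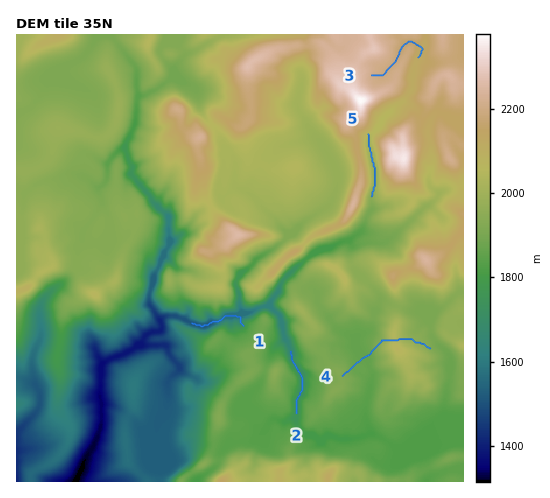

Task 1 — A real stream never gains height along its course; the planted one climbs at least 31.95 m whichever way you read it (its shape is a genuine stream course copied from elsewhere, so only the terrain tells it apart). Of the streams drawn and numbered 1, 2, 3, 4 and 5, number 4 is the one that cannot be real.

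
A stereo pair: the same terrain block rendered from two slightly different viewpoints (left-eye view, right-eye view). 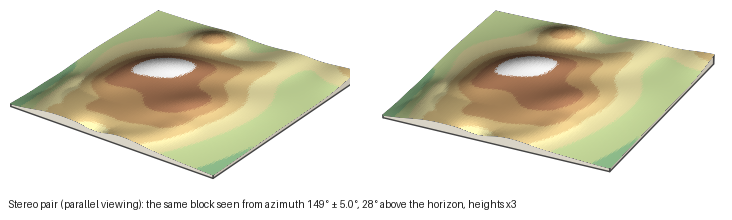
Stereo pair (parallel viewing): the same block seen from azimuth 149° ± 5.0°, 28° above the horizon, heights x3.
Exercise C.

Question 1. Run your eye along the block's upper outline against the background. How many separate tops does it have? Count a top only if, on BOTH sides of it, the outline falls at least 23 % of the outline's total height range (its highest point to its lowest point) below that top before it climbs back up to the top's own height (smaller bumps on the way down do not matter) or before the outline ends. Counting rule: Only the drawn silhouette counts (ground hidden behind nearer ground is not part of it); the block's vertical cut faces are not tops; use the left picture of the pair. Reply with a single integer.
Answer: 1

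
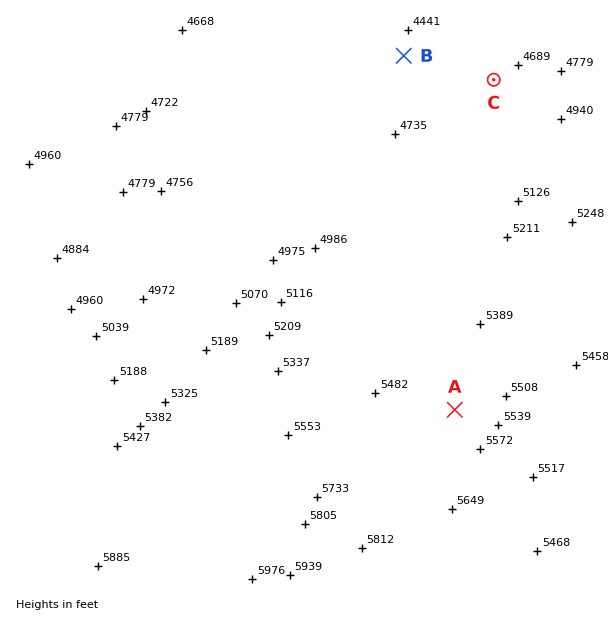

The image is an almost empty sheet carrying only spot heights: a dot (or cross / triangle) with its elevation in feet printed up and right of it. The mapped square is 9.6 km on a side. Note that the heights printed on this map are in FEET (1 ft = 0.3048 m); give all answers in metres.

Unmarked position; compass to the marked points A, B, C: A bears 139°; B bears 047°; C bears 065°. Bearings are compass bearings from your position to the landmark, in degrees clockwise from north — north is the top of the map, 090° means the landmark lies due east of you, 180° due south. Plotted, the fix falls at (262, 188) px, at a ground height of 1450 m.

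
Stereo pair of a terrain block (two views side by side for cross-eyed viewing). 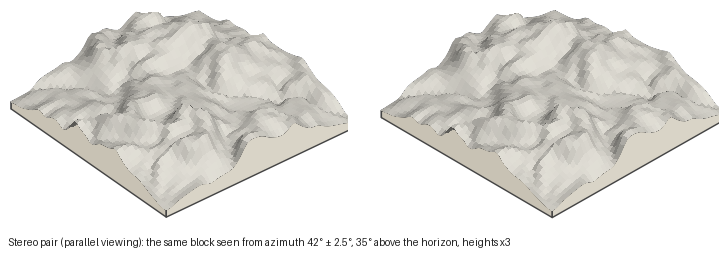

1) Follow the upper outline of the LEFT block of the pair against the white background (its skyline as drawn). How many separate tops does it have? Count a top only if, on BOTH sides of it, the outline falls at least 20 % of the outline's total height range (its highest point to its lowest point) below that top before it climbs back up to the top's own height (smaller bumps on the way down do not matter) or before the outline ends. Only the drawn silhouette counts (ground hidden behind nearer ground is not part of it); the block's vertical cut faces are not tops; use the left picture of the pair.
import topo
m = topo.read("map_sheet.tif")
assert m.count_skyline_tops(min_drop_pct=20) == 1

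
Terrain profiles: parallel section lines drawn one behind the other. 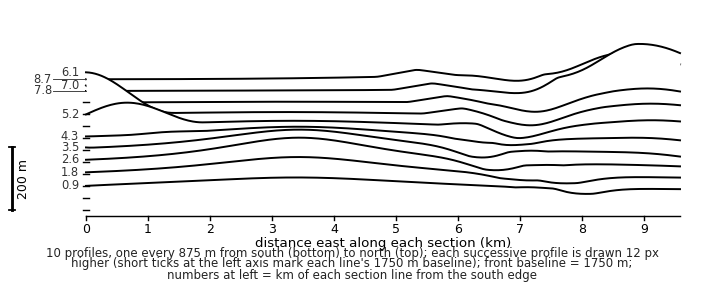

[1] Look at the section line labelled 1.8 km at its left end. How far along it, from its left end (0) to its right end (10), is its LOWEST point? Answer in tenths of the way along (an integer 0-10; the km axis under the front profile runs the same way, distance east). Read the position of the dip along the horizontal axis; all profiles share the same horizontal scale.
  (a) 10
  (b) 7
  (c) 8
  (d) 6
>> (c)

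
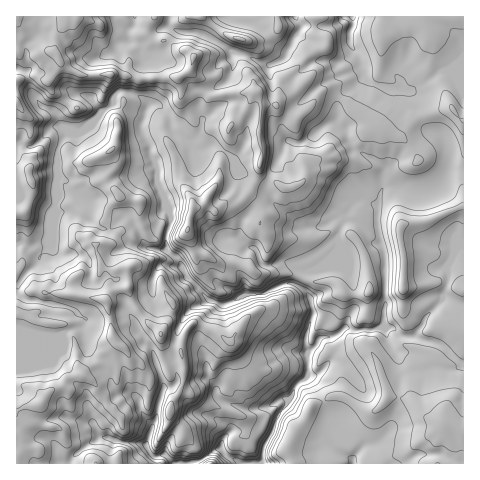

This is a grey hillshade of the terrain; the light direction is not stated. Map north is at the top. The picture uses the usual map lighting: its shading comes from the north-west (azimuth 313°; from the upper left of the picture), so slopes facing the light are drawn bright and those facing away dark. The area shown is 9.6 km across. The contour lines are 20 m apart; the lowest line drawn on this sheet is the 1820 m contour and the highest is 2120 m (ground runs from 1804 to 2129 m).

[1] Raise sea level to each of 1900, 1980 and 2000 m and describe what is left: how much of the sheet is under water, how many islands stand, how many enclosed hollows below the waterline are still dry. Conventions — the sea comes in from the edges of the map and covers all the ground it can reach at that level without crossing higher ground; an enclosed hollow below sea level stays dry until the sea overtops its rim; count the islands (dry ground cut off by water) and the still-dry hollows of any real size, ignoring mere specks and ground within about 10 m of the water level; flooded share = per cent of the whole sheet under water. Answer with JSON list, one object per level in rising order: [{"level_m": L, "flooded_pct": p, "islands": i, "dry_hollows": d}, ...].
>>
[{"level_m": 1900, "flooded_pct": 10, "islands": 0, "dry_hollows": 0}, {"level_m": 1980, "flooded_pct": 50, "islands": 0, "dry_hollows": 0}, {"level_m": 2000, "flooded_pct": 60, "islands": 0, "dry_hollows": 0}]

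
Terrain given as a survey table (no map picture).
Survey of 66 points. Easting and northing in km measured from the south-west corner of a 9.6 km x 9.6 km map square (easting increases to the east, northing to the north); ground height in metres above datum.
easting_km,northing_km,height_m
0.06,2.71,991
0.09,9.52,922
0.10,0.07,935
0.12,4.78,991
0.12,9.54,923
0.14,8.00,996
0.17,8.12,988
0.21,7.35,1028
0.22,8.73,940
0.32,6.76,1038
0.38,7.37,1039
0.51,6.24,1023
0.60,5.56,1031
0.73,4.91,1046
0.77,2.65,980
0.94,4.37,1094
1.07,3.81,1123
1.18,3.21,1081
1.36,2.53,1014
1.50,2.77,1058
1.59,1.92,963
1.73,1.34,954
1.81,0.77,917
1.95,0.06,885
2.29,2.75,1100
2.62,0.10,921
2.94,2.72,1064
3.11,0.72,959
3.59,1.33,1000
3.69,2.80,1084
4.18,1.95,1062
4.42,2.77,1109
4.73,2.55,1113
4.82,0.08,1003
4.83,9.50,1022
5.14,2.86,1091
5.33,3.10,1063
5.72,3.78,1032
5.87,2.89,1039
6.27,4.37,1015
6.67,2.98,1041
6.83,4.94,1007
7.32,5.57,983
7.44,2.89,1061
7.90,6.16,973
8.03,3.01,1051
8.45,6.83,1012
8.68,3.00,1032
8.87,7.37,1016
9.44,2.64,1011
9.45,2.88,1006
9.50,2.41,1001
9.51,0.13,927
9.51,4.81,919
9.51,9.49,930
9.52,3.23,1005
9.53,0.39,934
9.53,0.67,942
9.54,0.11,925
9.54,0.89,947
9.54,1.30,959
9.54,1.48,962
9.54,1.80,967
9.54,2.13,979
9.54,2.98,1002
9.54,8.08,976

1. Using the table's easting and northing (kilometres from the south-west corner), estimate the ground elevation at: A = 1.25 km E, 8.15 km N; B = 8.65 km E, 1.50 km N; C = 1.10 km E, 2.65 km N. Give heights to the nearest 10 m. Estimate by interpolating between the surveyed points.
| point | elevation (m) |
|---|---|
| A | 970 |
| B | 1050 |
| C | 1010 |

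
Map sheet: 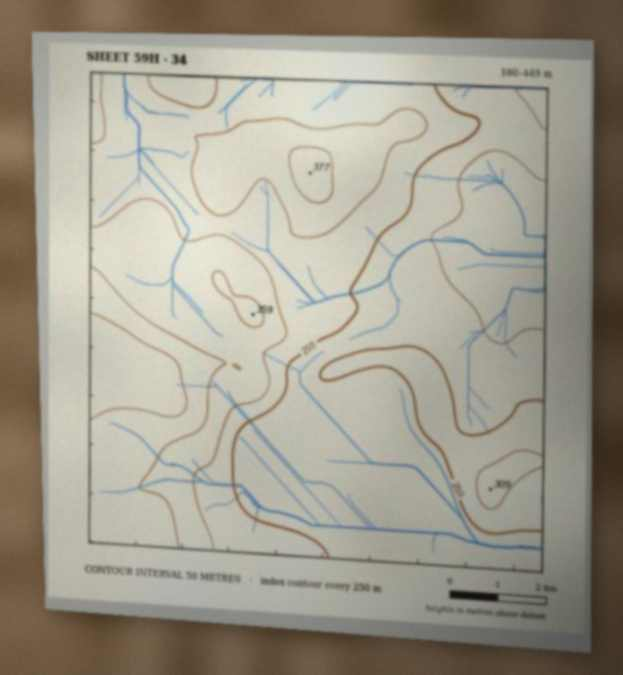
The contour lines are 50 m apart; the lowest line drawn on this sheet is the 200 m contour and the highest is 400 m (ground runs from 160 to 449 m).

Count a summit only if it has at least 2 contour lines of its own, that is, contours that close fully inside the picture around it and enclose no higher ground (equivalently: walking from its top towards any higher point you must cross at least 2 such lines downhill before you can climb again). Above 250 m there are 1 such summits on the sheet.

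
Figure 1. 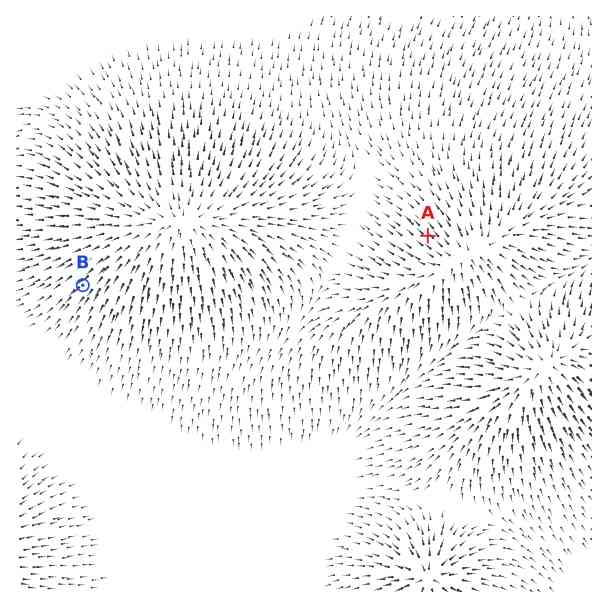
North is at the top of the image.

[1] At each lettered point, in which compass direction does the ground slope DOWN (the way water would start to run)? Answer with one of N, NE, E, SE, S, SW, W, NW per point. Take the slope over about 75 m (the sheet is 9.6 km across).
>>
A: NW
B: SW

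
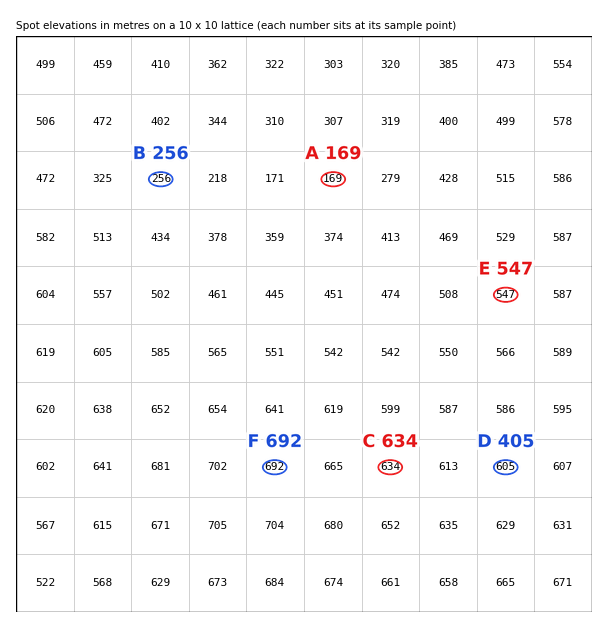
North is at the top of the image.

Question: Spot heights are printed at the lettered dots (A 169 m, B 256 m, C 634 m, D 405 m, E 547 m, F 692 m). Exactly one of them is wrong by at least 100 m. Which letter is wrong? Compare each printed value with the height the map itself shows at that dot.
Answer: D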